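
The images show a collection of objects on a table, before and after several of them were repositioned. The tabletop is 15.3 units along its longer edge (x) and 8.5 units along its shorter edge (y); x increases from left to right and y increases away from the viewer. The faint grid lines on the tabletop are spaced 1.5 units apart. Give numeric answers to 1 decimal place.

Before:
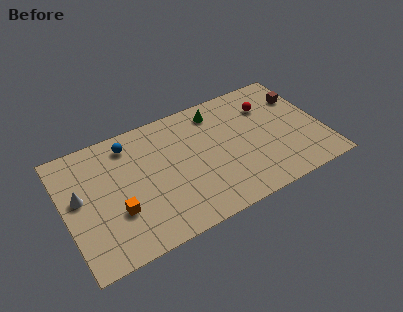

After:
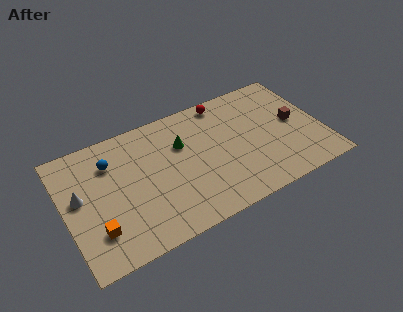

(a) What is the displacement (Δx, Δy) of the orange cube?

(-1.3, -0.7)

The orange cube started near (2.9, 2.9) and ended near (1.6, 2.2).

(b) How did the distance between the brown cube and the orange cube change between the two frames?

+0.5

They were about 11.9 units apart before and 12.4 after — 0.5 units further apart.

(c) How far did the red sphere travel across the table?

2.9

The red sphere was near (12.4, 6.2) before and (9.9, 7.6) after, so it travelled √(2.5² + 1.4²) ≈ 2.9 units.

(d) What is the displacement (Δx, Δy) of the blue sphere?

(-1.2, -0.8)

The blue sphere was at about (4.1, 7.1) and moved to about (2.9, 6.3).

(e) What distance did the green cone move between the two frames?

2.7

From (9.4, 7.1) to (7.1, 5.7), the green cone covered √(2.3² + 1.4²) ≈ 2.7 units.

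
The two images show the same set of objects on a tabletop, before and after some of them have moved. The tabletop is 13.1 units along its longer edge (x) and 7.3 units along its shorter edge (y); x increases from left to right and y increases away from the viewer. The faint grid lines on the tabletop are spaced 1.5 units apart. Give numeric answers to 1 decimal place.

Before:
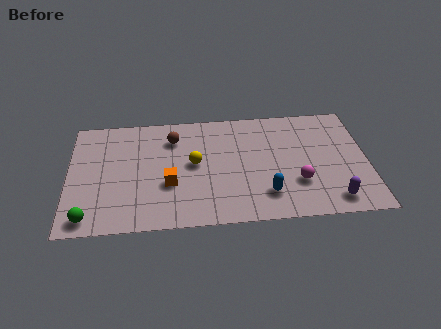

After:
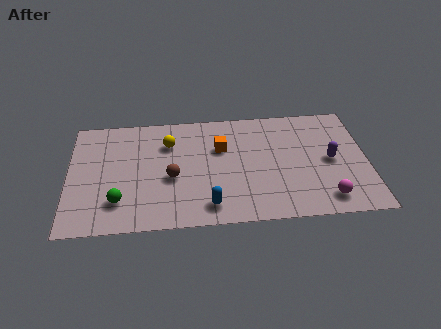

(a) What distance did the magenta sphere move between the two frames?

1.6

The magenta sphere was near (10.0, 2.3) before and (11.2, 1.2) after, so it travelled √(1.2² + 1.1²) ≈ 1.6 units.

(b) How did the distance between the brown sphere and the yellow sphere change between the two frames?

+0.3

They were about 1.9 units apart before and 2.2 after — 0.3 units further apart.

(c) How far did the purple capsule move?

2.5

From (11.5, 1.1) to (11.5, 3.6), the purple capsule covered √(0.0² + 2.5²) ≈ 2.5 units.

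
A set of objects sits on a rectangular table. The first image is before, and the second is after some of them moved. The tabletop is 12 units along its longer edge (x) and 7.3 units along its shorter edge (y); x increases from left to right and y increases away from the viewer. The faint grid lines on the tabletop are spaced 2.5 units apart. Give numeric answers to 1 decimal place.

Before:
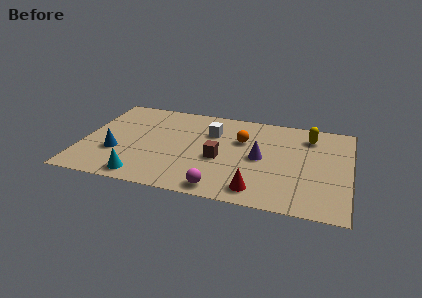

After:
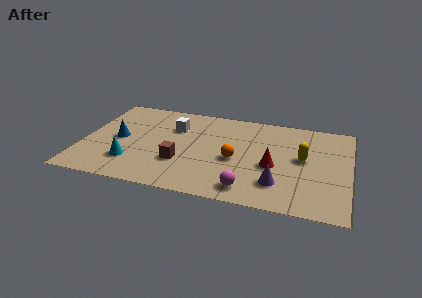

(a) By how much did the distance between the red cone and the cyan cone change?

+1.3

They were about 5.1 units apart before and 6.4 after — 1.3 units further apart.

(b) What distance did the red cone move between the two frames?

2.1

From (8.0, 1.1) to (8.6, 3.1), the red cone covered √(0.6² + 2.0²) ≈ 2.1 units.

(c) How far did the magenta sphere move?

1.2

From (6.4, 0.8) to (7.6, 1.1), the magenta sphere covered √(1.2² + 0.3²) ≈ 1.2 units.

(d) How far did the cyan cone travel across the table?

1.2

The cyan cone moved from about (2.9, 0.9) to (2.3, 1.9), a distance of √(0.6² + 1.0²) ≈ 1.2.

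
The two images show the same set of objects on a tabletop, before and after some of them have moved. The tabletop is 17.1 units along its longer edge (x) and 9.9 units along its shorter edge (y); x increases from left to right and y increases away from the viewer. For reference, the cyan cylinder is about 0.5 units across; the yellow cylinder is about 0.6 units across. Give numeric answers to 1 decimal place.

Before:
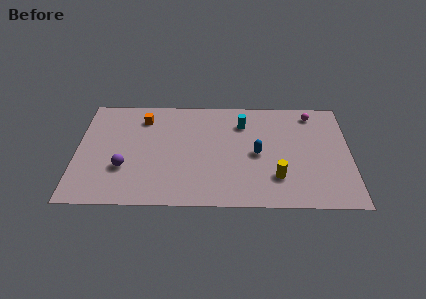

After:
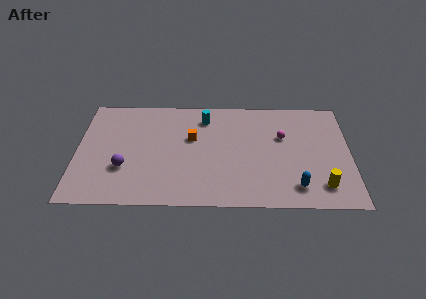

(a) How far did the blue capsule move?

3.8

The blue capsule moved from about (11.3, 4.7) to (13.7, 1.8), a distance of √(2.4² + 2.9²) ≈ 3.8.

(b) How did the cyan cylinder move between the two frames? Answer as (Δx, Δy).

(-2.4, 0.5)

The cyan cylinder started near (10.4, 7.5) and ended near (8.0, 8.0).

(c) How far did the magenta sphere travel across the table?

2.9

From (14.8, 8.5) to (12.9, 6.3), the magenta sphere covered √(1.9² + 2.2²) ≈ 2.9 units.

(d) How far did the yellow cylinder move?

2.9

The yellow cylinder moved from about (12.5, 2.6) to (15.3, 1.9), a distance of √(2.8² + 0.7²) ≈ 2.9.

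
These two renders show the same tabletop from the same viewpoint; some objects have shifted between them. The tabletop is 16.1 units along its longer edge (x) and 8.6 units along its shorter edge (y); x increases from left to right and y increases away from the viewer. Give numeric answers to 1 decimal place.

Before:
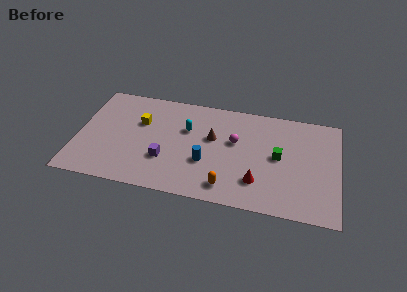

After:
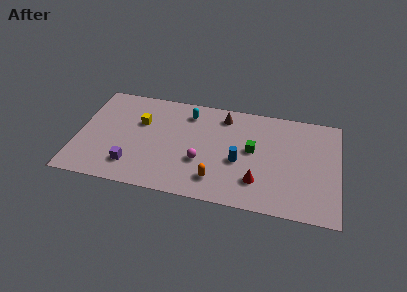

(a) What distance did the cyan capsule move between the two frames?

1.4

The cyan capsule moved from about (6.7, 5.6) to (6.7, 7.0), a distance of √(0.0² + 1.4²) ≈ 1.4.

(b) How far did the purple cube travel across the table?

2.2

The purple cube moved from about (5.5, 2.8) to (3.5, 1.9), a distance of √(2.0² + 0.9²) ≈ 2.2.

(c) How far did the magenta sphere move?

2.9

The magenta sphere was near (9.7, 5.2) before and (7.7, 3.1) after, so it travelled √(2.0² + 2.1²) ≈ 2.9 units.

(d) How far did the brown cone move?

2.1

From (8.3, 5.2) to (8.9, 7.2), the brown cone covered √(0.6² + 2.0²) ≈ 2.1 units.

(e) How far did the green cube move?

1.6

The green cube was near (12.4, 4.5) before and (10.8, 4.7) after, so it travelled √(1.6² + 0.2²) ≈ 1.6 units.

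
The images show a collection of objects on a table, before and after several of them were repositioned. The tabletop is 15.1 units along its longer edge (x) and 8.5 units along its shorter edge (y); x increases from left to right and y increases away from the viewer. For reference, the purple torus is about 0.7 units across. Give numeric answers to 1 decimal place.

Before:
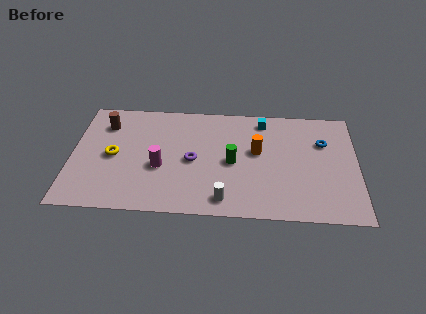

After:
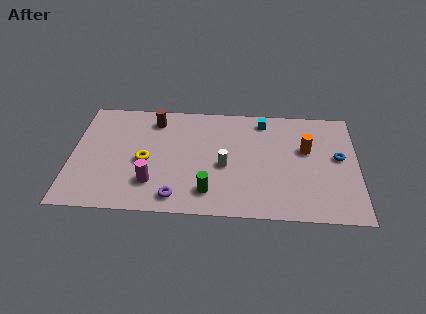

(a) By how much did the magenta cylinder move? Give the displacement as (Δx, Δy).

(-0.4, -1.2)

From the two frames, the magenta cylinder sits at roughly (4.7, 3.4) before and (4.3, 2.2) after.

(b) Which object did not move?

the cyan cube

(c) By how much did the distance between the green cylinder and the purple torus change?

-0.3

Before: roughly 2.1 units apart; after: 1.8. That's 0.3 units closer together.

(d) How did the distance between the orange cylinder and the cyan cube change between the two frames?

+0.7

They were about 2.4 units apart before and 3.1 after — 0.7 units further apart.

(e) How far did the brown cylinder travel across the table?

2.6

The brown cylinder was near (1.7, 6.5) before and (4.3, 7.0) after, so it travelled √(2.6² + 0.5²) ≈ 2.6 units.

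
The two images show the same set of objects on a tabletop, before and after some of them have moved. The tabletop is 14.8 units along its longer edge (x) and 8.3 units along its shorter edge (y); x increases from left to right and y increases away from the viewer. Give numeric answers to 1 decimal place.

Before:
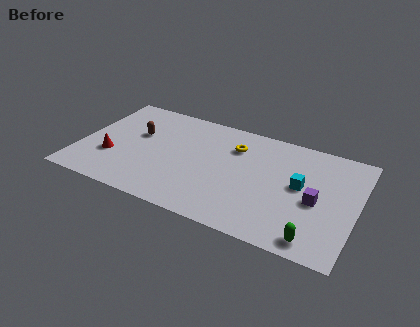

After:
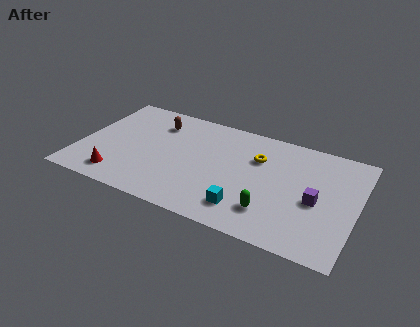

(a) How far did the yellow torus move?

1.4

From (8.1, 6.1) to (9.4, 5.7), the yellow torus covered √(1.3² + 0.4²) ≈ 1.4 units.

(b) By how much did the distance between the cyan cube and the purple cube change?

+2.8

Before: roughly 1.2 units apart; after: 4.0. That's 2.8 units further apart.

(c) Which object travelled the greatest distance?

the cyan cube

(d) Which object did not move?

the purple cube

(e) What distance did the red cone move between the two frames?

1.5

The red cone was near (1.8, 2.8) before and (2.4, 1.4) after, so it travelled √(0.6² + 1.4²) ≈ 1.5 units.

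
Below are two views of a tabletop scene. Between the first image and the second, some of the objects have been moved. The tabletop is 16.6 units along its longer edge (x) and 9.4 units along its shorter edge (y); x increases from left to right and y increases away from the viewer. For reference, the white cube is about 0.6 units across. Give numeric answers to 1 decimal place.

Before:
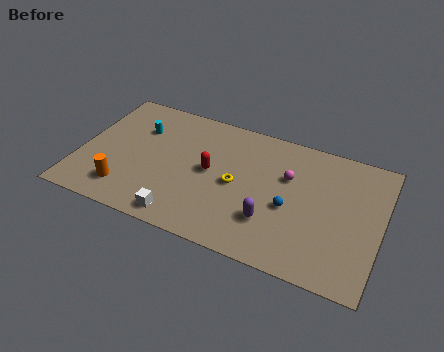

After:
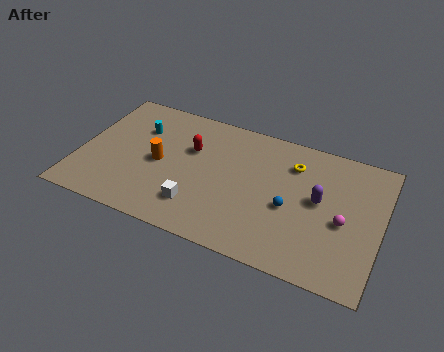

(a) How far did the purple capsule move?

3.4

From (10.8, 2.7) to (13.2, 5.1), the purple capsule covered √(2.4² + 2.4²) ≈ 3.4 units.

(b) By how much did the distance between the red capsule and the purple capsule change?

+3.1

The distance was about 4.2 in the first image and 7.3 in the second, so they moved 3.1 units further apart.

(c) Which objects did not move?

the blue sphere and the cyan cylinder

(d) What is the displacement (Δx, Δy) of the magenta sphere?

(3.2, -2.0)

The magenta sphere was at about (11.4, 6.1) and moved to about (14.6, 4.1).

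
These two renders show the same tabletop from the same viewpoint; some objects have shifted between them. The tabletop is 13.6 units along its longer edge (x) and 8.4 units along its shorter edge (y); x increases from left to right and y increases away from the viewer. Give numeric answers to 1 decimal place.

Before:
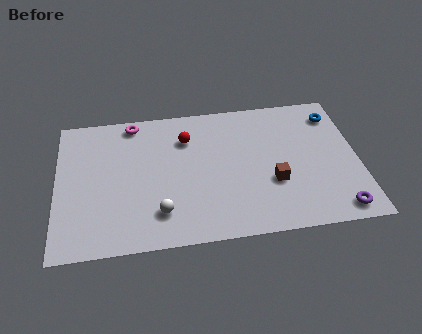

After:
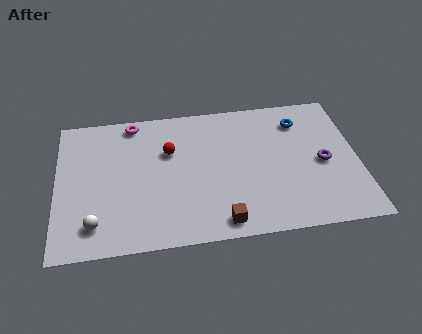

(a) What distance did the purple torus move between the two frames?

2.9

From (12.5, 1.0) to (12.0, 3.9), the purple torus covered √(0.5² + 2.9²) ≈ 2.9 units.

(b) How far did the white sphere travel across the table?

2.9

The white sphere was near (4.6, 1.9) before and (1.7, 1.6) after, so it travelled √(2.9² + 0.3²) ≈ 2.9 units.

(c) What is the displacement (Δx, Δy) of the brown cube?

(-2.4, -2.0)

The brown cube was at about (9.7, 3.0) and moved to about (7.3, 1.0).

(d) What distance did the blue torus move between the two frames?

1.6

The blue torus was near (12.7, 6.8) before and (11.1, 6.6) after, so it travelled √(1.6² + 0.2²) ≈ 1.6 units.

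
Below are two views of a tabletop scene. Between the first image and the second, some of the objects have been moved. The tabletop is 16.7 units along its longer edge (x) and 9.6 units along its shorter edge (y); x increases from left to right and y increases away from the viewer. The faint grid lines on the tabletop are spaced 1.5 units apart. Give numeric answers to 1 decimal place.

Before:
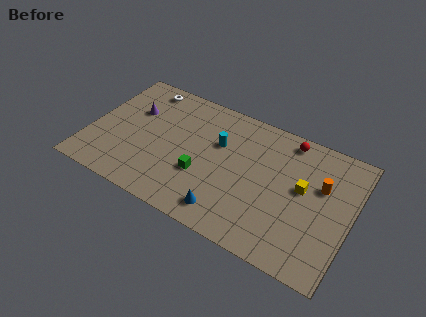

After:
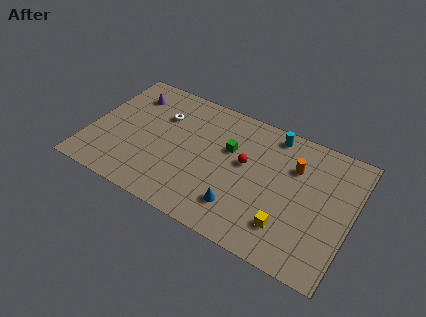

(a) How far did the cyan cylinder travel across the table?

3.9

The cyan cylinder moved from about (8.1, 6.2) to (11.3, 8.5), a distance of √(3.2² + 2.3²) ≈ 3.9.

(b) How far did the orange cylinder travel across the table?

1.9

The orange cylinder moved from about (14.7, 6.1) to (12.9, 6.7), a distance of √(1.8² + 0.6²) ≈ 1.9.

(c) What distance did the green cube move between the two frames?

3.0

From (7.4, 3.4) to (8.8, 6.1), the green cube covered √(1.4² + 2.7²) ≈ 3.0 units.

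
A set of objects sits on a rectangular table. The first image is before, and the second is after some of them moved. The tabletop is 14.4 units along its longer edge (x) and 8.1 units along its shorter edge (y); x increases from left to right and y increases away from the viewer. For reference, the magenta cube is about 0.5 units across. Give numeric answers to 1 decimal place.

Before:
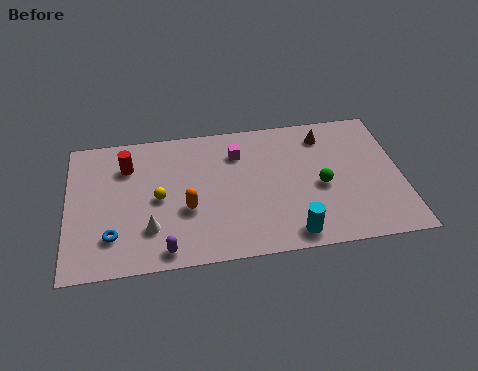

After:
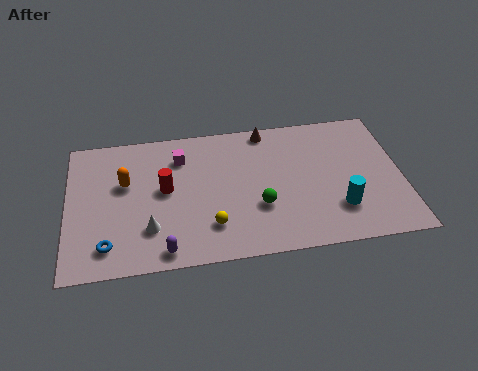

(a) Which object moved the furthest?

the orange capsule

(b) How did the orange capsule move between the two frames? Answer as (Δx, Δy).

(-2.6, 1.9)

The orange capsule was at about (5.1, 3.1) and moved to about (2.5, 5.0).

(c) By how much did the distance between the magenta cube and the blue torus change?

-1.2

The distance was about 6.9 in the first image and 5.7 in the second, so they moved 1.2 units closer together.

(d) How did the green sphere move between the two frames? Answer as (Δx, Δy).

(-2.7, -0.8)

From the two frames, the green sphere sits at roughly (10.9, 3.6) before and (8.2, 2.8) after.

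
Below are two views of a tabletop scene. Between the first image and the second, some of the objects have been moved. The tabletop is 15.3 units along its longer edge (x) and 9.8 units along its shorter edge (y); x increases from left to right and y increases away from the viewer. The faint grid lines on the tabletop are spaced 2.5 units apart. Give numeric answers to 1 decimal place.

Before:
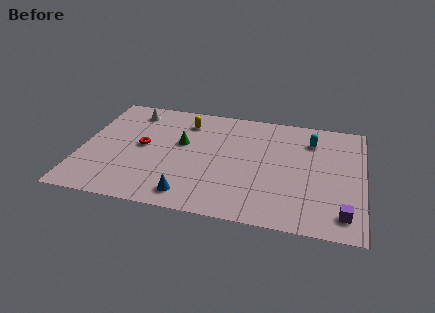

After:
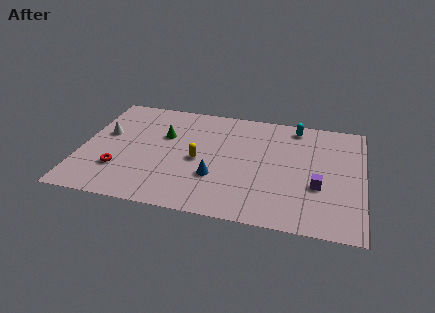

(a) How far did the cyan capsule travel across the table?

1.4

The cyan capsule moved from about (12.4, 7.5) to (11.5, 8.6), a distance of √(0.9² + 1.1²) ≈ 1.4.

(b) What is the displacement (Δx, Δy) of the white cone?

(-1.3, -2.4)

From the two frames, the white cone sits at roughly (2.5, 8.2) before and (1.2, 5.8) after.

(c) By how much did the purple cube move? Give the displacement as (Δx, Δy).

(-1.4, 2.0)

From the two frames, the purple cube sits at roughly (14.3, 1.6) before and (12.9, 3.6) after.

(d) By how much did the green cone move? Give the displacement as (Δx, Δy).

(-1.0, 0.5)

The green cone was at about (5.4, 5.8) and moved to about (4.4, 6.3).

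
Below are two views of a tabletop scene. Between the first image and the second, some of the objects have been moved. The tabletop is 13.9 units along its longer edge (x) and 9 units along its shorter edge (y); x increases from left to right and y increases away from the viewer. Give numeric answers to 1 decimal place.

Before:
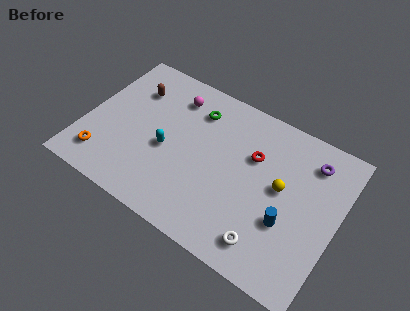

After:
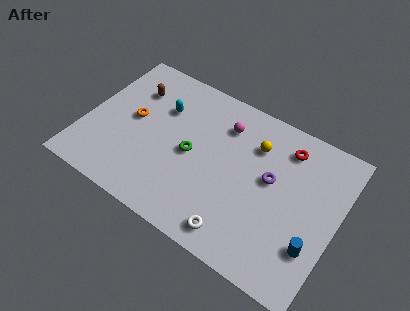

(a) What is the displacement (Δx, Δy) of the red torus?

(1.6, 1.4)

The red torus was at about (9.1, 5.9) and moved to about (10.7, 7.3).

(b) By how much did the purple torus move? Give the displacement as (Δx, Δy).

(-1.9, -2.1)

The purple torus was at about (12.1, 7.2) and moved to about (10.2, 5.1).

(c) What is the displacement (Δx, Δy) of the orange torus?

(1.1, 3.1)

The orange torus was at about (1.4, 1.7) and moved to about (2.5, 4.8).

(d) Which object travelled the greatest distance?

the orange torus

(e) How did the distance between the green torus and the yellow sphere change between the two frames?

-1.6

Before: roughly 5.5 units apart; after: 3.9. That's 1.6 units closer together.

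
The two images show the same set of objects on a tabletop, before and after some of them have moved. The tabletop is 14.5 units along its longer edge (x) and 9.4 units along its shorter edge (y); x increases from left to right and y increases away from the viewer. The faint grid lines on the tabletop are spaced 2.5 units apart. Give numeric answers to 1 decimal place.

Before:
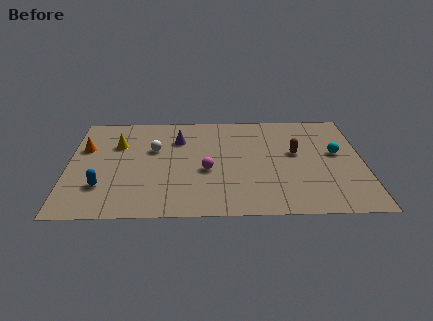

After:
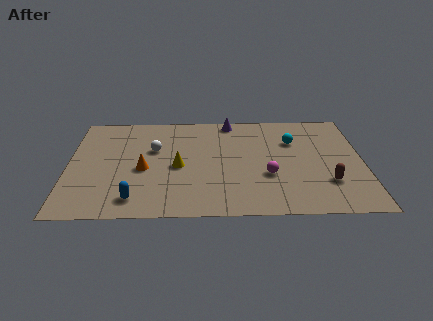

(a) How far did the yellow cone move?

3.7

The yellow cone moved from about (2.4, 6.4) to (5.4, 4.3), a distance of √(3.0² + 2.1²) ≈ 3.7.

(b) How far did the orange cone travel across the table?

3.5

The orange cone moved from about (0.8, 6.1) to (3.7, 4.1), a distance of √(2.9² + 2.0²) ≈ 3.5.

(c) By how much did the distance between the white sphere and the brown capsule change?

+2.1

Before: roughly 7.0 units apart; after: 9.1. That's 2.1 units further apart.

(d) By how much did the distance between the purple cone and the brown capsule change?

+1.5

Before: roughly 6.0 units apart; after: 7.5. That's 1.5 units further apart.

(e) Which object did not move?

the white sphere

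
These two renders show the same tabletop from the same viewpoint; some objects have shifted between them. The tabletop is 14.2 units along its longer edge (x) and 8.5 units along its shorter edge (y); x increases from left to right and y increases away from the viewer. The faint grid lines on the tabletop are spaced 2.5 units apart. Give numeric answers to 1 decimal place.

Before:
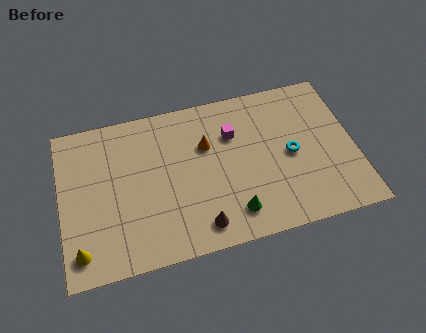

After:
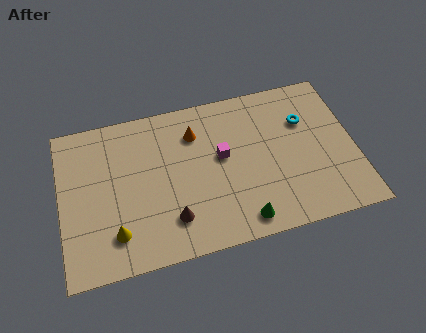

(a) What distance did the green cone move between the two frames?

0.6

The green cone was near (8.1, 1.6) before and (8.5, 1.1) after, so it travelled √(0.4² + 0.5²) ≈ 0.6 units.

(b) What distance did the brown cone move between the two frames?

1.5

The brown cone was near (6.5, 1.3) before and (5.2, 2.0) after, so it travelled √(1.3² + 0.7²) ≈ 1.5 units.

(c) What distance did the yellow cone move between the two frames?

1.8

From (0.8, 1.4) to (2.5, 1.9), the yellow cone covered √(1.7² + 0.5²) ≈ 1.8 units.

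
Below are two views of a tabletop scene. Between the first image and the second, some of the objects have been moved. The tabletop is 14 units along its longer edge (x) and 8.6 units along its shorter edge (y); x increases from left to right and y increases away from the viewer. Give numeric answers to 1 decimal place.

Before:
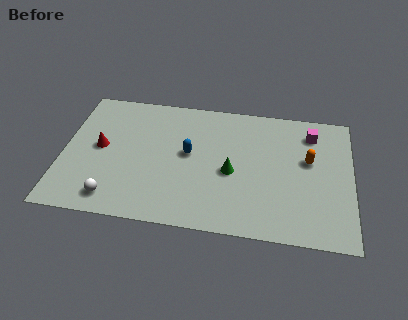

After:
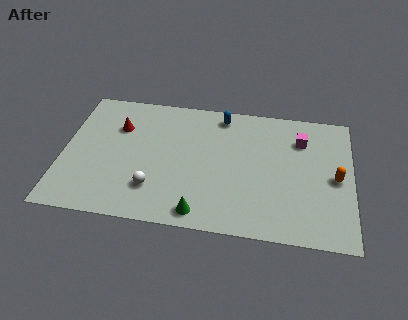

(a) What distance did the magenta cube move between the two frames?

0.7

From (12.0, 6.9) to (11.5, 6.4), the magenta cube covered √(0.5² + 0.5²) ≈ 0.7 units.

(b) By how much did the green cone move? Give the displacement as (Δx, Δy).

(-1.4, -2.8)

The green cone started near (8.2, 3.8) and ended near (6.8, 1.0).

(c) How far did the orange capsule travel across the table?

1.6

From (11.9, 5.1) to (13.2, 4.1), the orange capsule covered √(1.3² + 1.0²) ≈ 1.6 units.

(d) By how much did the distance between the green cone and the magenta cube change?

+2.3

They were about 4.9 units apart before and 7.2 after — 2.3 units further apart.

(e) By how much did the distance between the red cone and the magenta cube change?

-1.6

Before: roughly 10.5 units apart; after: 8.9. That's 1.6 units closer together.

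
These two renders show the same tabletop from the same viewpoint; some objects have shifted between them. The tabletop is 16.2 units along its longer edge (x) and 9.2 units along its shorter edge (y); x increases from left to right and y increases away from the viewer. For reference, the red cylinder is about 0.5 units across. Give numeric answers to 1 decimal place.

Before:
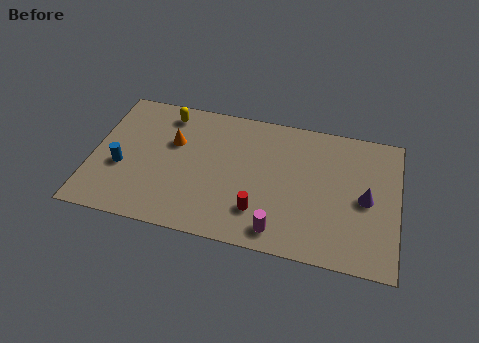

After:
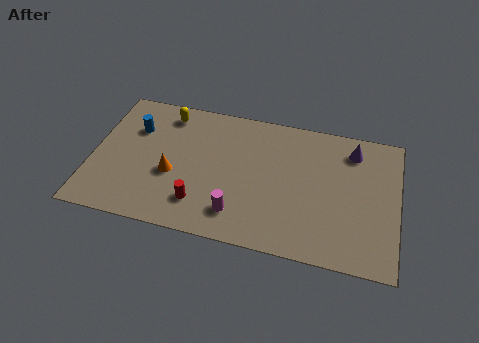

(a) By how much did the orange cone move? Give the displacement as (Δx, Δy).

(0.1, -2.2)

The orange cone was at about (4.2, 5.9) and moved to about (4.3, 3.7).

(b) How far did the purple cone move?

3.2

From (14.5, 4.4) to (13.7, 7.5), the purple cone covered √(0.8² + 3.1²) ≈ 3.2 units.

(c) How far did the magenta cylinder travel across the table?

2.3

The magenta cylinder was near (10.1, 1.3) before and (7.9, 1.9) after, so it travelled √(2.2² + 0.6²) ≈ 2.3 units.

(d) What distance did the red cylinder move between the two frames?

3.1

The red cylinder was near (9.0, 2.3) before and (5.9, 2.1) after, so it travelled √(3.1² + 0.2²) ≈ 3.1 units.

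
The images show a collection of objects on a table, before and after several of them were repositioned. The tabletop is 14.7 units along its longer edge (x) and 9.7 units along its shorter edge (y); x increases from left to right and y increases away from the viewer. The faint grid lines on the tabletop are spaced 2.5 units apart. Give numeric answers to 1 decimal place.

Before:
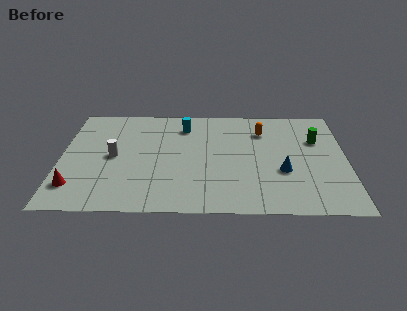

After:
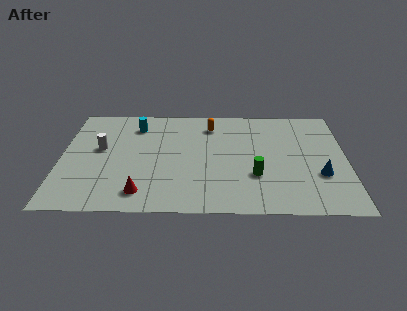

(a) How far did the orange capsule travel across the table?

2.7

The orange capsule was near (10.4, 7.3) before and (7.7, 7.8) after, so it travelled √(2.7² + 0.5²) ≈ 2.7 units.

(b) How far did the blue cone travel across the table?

1.9

The blue cone was near (11.4, 3.6) before and (13.3, 3.3) after, so it travelled √(1.9² + 0.3²) ≈ 1.9 units.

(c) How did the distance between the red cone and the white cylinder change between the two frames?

+1.2

They were about 3.3 units apart before and 4.5 after — 1.2 units further apart.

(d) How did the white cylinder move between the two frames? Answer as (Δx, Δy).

(-0.7, 0.7)

The white cylinder was at about (2.7, 4.8) and moved to about (2.0, 5.5).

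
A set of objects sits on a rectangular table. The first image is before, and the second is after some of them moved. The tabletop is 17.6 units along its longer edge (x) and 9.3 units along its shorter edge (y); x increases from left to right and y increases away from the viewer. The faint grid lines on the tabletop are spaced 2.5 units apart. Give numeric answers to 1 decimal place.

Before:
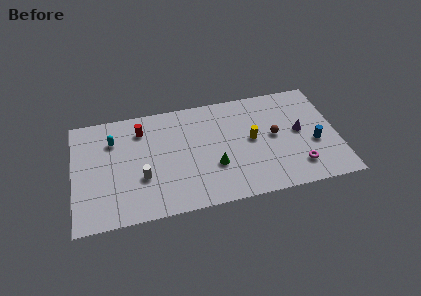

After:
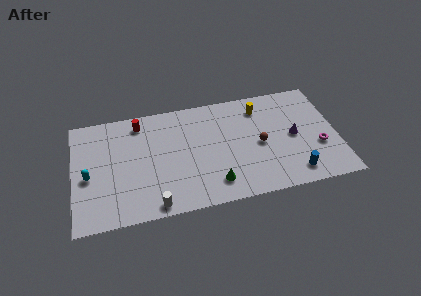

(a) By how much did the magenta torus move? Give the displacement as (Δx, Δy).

(1.5, 1.4)

From the two frames, the magenta torus sits at roughly (14.8, 2.0) before and (16.3, 3.4) after.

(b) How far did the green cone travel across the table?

1.4

The green cone moved from about (9.3, 3.2) to (9.2, 1.8), a distance of √(0.1² + 1.4²) ≈ 1.4.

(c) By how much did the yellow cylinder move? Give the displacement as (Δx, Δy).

(0.7, 2.6)

From the two frames, the yellow cylinder sits at roughly (11.9, 4.9) before and (12.6, 7.5) after.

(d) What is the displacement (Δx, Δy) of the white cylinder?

(0.7, -2.4)

From the two frames, the white cylinder sits at roughly (4.5, 3.3) before and (5.2, 0.9) after.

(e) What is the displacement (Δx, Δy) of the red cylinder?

(-0.1, 0.6)

The red cylinder was at about (4.6, 7.3) and moved to about (4.5, 7.9).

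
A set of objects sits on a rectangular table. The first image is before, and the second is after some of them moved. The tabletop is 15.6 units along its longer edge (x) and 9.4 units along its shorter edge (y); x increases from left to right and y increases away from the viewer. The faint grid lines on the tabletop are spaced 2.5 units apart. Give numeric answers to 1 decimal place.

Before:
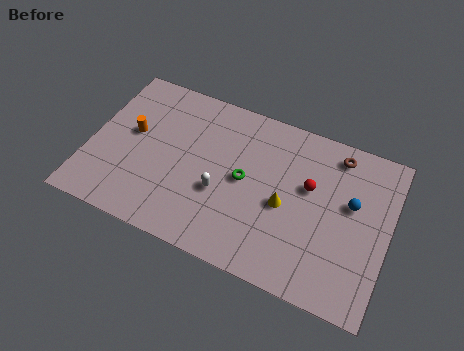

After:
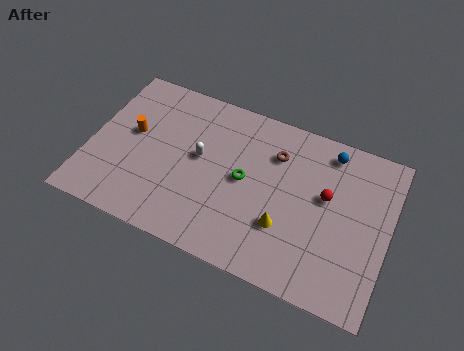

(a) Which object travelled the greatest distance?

the brown torus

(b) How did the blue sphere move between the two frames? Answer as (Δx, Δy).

(-1.4, 2.5)

From the two frames, the blue sphere sits at roughly (13.6, 5.6) before and (12.2, 8.1) after.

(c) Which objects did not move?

the green torus and the orange cylinder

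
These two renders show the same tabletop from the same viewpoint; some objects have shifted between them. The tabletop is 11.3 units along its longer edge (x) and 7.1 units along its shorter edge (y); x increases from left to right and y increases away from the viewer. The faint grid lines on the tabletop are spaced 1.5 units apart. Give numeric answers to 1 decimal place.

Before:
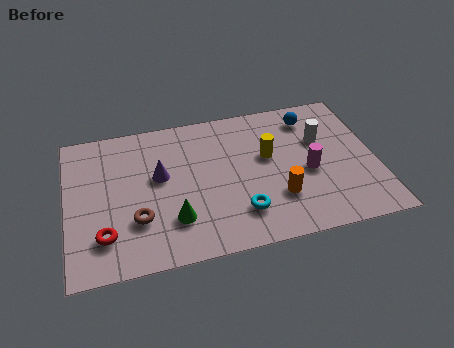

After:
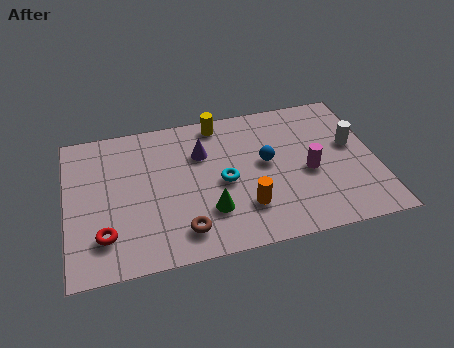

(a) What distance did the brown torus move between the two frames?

1.8

The brown torus moved from about (2.5, 2.2) to (4.1, 1.3), a distance of √(1.6² + 0.9²) ≈ 1.8.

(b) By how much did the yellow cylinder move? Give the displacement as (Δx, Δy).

(-1.7, 2.1)

The yellow cylinder was at about (7.4, 4.2) and moved to about (5.7, 6.3).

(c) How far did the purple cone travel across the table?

1.8

The purple cone was near (3.4, 4.1) before and (5.0, 4.9) after, so it travelled √(1.6² + 0.8²) ≈ 1.8 units.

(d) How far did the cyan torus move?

1.7

From (6.2, 1.7) to (5.7, 3.3), the cyan torus covered √(0.5² + 1.6²) ≈ 1.7 units.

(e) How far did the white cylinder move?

1.2

The white cylinder moved from about (9.4, 4.6) to (10.5, 4.1), a distance of √(1.1² + 0.5²) ≈ 1.2.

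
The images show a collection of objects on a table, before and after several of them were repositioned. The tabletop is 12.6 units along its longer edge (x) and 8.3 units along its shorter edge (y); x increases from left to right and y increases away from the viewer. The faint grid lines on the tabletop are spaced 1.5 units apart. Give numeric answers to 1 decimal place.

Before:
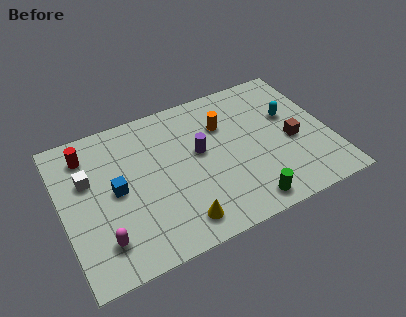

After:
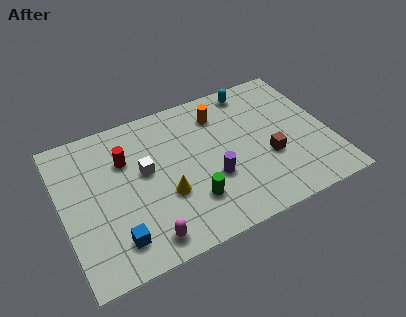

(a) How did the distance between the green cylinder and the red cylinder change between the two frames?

-4.5

They were about 8.9 units apart before and 4.4 after — 4.5 units closer together.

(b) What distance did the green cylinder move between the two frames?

2.7

The green cylinder moved from about (8.2, 1.0) to (5.8, 2.2), a distance of √(2.4² + 1.2²) ≈ 2.7.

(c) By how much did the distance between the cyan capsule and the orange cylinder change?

-1.3

They were about 3.2 units apart before and 1.9 after — 1.3 units closer together.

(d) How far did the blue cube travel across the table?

2.6

The blue cube moved from about (2.5, 4.2) to (2.2, 1.6), a distance of √(0.3² + 2.6²) ≈ 2.6.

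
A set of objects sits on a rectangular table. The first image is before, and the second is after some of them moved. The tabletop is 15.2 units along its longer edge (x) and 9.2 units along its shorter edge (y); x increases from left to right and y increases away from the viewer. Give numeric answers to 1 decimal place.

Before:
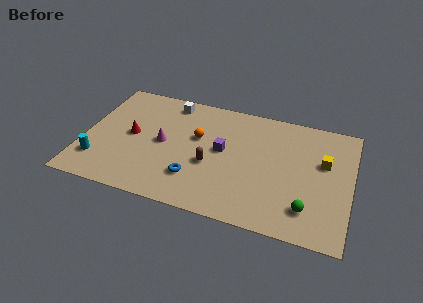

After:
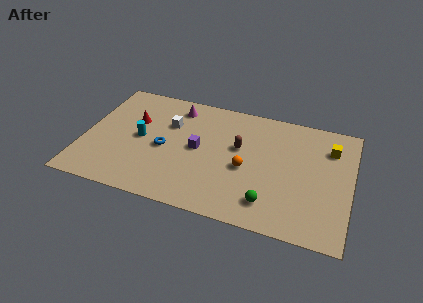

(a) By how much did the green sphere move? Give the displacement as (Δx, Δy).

(-2.1, -0.2)

The green sphere was at about (12.9, 2.0) and moved to about (10.8, 1.8).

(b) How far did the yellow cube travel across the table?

1.2

The yellow cube was near (13.6, 5.7) before and (13.9, 6.9) after, so it travelled √(0.3² + 1.2²) ≈ 1.2 units.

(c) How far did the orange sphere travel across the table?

3.3

The orange sphere was near (6.4, 5.6) before and (9.3, 4.0) after, so it travelled √(2.9² + 1.6²) ≈ 3.3 units.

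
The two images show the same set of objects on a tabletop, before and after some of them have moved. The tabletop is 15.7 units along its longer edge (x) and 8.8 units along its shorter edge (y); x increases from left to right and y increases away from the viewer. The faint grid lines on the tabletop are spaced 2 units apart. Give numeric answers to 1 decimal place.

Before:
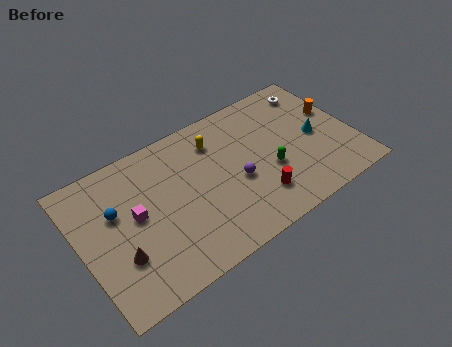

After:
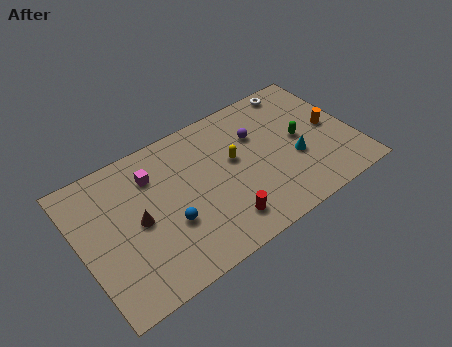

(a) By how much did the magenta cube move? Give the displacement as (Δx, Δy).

(1.3, 1.9)

The magenta cube was at about (3.1, 4.7) and moved to about (4.4, 6.6).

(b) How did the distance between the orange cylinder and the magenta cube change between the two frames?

-1.5

The distance was about 11.8 in the first image and 10.3 in the second, so they moved 1.5 units closer together.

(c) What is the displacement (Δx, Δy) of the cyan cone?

(-1.4, -0.8)

From the two frames, the cyan cone sits at roughly (13.6, 4.2) before and (12.2, 3.4) after.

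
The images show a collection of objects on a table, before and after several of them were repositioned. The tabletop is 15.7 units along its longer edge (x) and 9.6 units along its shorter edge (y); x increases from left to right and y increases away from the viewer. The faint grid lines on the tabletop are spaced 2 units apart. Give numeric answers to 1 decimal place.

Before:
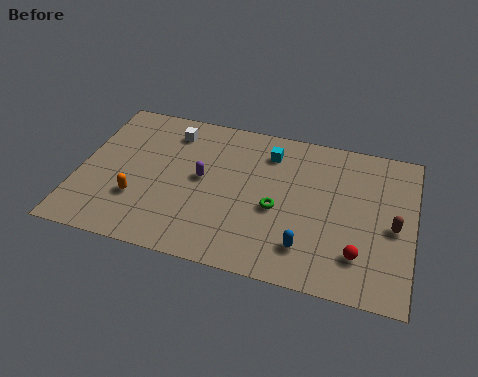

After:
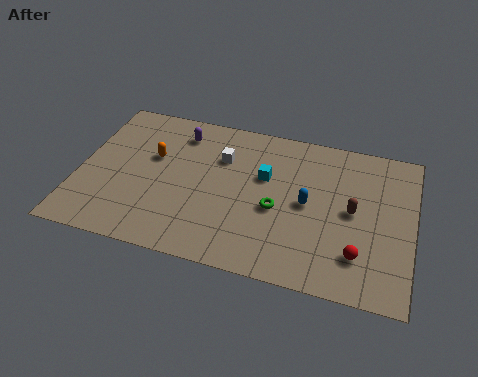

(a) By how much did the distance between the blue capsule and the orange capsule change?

-0.6

The distance was about 8.1 in the first image and 7.5 in the second, so they moved 0.6 units closer together.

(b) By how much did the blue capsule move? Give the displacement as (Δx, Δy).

(-0.1, 2.7)

The blue capsule started near (10.9, 2.1) and ended near (10.8, 4.8).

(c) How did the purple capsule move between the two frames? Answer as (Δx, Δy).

(-1.3, 2.7)

The purple capsule started near (5.8, 5.1) and ended near (4.5, 7.8).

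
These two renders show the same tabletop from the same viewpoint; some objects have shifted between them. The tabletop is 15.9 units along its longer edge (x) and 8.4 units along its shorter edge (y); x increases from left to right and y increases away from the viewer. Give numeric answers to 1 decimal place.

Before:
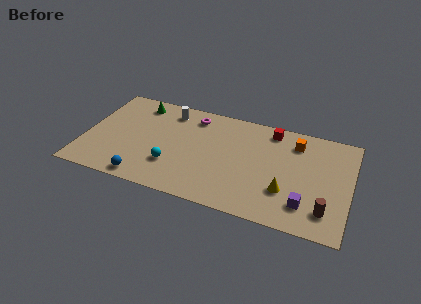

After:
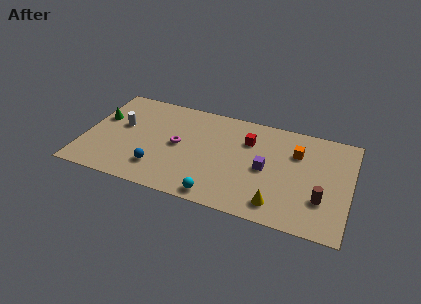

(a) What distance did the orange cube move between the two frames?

0.8

The orange cube was near (12.5, 6.7) before and (12.6, 5.9) after, so it travelled √(0.1² + 0.8²) ≈ 0.8 units.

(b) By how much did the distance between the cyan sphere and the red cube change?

-2.1

The distance was about 7.4 in the first image and 5.3 in the second, so they moved 2.1 units closer together.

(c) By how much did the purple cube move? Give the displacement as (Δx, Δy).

(-2.5, 2.1)

The purple cube started near (13.4, 1.9) and ended near (10.9, 4.0).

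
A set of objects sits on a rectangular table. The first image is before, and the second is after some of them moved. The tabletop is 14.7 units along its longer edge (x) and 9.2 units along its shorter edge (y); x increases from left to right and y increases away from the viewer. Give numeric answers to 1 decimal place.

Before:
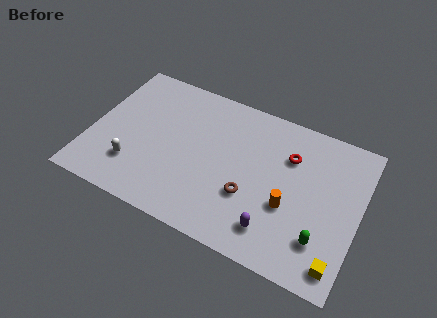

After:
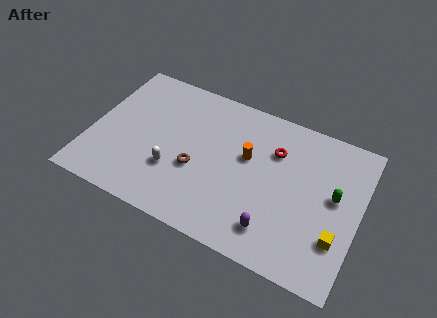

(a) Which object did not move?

the purple capsule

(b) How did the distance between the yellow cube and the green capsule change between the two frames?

+1.0

Before: roughly 1.4 units apart; after: 2.4. That's 1.0 units further apart.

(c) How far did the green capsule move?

2.8

The green capsule was near (12.9, 2.3) before and (13.3, 5.1) after, so it travelled √(0.4² + 2.8²) ≈ 2.8 units.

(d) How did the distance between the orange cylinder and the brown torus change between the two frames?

+1.1

The distance was about 2.1 in the first image and 3.2 in the second, so they moved 1.1 units further apart.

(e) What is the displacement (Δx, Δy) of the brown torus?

(-3.0, 0.4)

The brown torus started near (8.9, 3.2) and ended near (5.9, 3.6).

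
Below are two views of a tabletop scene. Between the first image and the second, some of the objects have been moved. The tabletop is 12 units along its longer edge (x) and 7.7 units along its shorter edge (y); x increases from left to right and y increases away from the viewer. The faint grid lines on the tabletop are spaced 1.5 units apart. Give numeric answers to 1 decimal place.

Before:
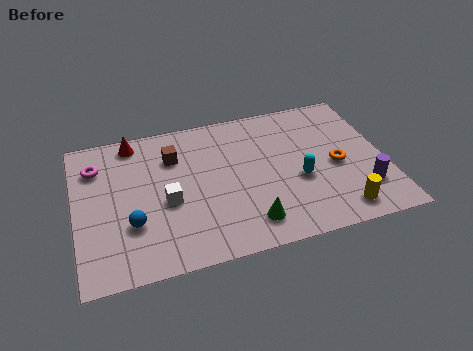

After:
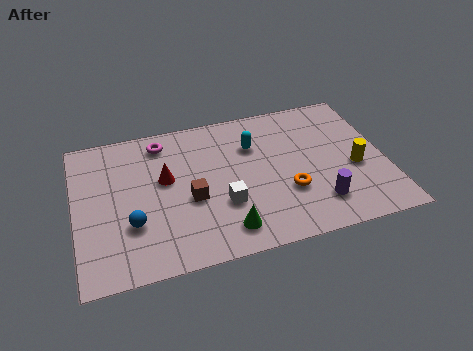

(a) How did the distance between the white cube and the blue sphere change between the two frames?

+1.9

Before: roughly 1.6 units apart; after: 3.5. That's 1.9 units further apart.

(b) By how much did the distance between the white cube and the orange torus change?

-4.1

They were about 6.6 units apart before and 2.5 after — 4.1 units closer together.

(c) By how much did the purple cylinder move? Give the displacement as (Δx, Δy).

(-1.8, -0.3)

The purple cylinder was at about (11.0, 2.0) and moved to about (9.2, 1.7).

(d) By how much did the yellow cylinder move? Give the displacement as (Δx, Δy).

(0.8, 2.1)

The yellow cylinder was at about (10.0, 1.1) and moved to about (10.8, 3.2).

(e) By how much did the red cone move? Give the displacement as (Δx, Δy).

(1.1, -2.3)

The red cone started near (2.4, 6.8) and ended near (3.5, 4.5).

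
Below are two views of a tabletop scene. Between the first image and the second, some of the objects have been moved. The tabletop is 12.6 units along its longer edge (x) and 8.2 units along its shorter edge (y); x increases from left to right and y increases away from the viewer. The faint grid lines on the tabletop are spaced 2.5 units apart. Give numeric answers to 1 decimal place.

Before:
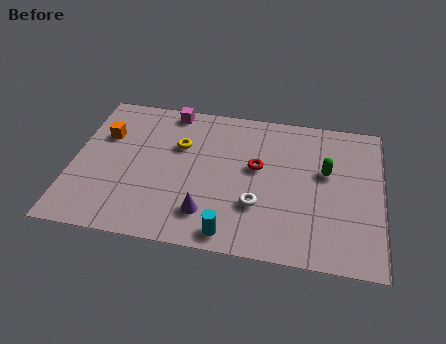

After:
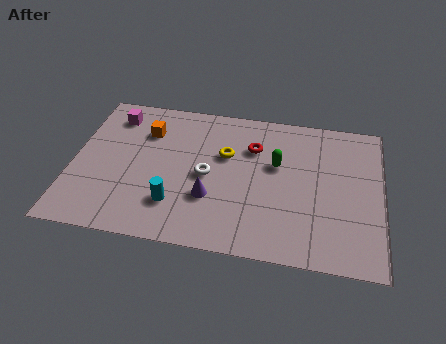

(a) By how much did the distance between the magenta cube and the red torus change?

+1.3

The distance was about 4.6 in the first image and 5.9 in the second, so they moved 1.3 units further apart.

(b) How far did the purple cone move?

0.9

The purple cone was near (5.6, 1.8) before and (5.7, 2.7) after, so it travelled √(0.1² + 0.9²) ≈ 0.9 units.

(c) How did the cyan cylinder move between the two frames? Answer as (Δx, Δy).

(-2.3, 1.2)

The cyan cylinder started near (6.6, 0.9) and ended near (4.3, 2.1).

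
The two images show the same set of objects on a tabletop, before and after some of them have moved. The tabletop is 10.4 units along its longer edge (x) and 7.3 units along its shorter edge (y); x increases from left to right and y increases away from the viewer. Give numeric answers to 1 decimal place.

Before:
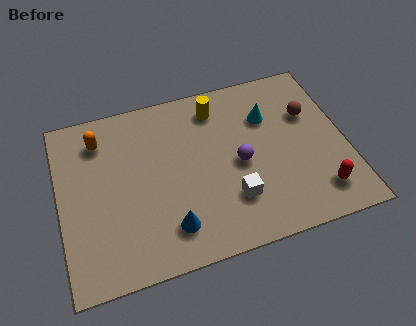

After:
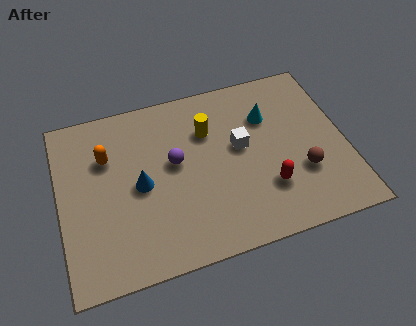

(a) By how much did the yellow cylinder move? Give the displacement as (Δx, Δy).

(-0.4, -0.9)

The yellow cylinder was at about (5.9, 6.0) and moved to about (5.5, 5.1).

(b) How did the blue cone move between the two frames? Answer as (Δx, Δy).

(-0.9, 2.0)

From the two frames, the blue cone sits at roughly (3.8, 1.5) before and (2.9, 3.5) after.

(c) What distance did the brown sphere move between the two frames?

2.5

From (9.2, 4.8) to (8.7, 2.4), the brown sphere covered √(0.5² + 2.4²) ≈ 2.5 units.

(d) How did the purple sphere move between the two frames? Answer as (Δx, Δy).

(-2.3, 0.7)

From the two frames, the purple sphere sits at roughly (6.5, 3.4) before and (4.2, 4.1) after.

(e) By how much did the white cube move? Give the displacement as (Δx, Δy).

(0.5, 2.1)

The white cube was at about (6.1, 2.0) and moved to about (6.6, 4.1).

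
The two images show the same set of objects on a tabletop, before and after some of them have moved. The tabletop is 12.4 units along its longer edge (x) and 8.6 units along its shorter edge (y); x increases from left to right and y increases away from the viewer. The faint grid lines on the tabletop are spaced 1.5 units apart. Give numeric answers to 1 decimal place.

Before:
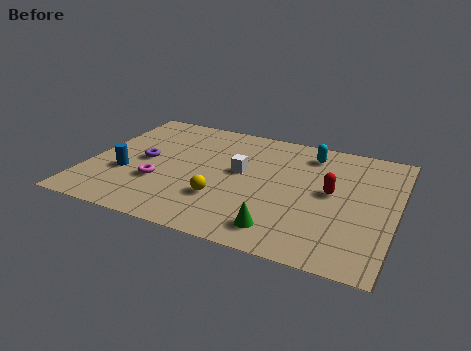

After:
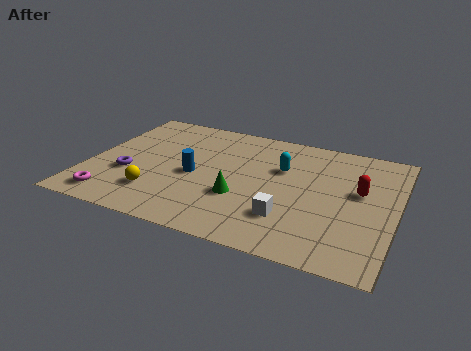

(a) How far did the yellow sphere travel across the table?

2.6

The yellow sphere moved from about (5.6, 2.6) to (3.0, 2.1), a distance of √(2.6² + 0.5²) ≈ 2.6.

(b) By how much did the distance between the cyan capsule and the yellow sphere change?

+0.4

They were about 5.5 units apart before and 5.9 after — 0.4 units further apart.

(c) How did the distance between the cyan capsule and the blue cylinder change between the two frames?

-4.3

The distance was about 8.1 in the first image and 3.8 in the second, so they moved 4.3 units closer together.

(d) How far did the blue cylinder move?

2.8

The blue cylinder was near (1.6, 3.1) before and (4.3, 3.9) after, so it travelled √(2.7² + 0.8²) ≈ 2.8 units.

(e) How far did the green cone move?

2.4

The green cone was near (8.1, 1.4) before and (6.3, 3.0) after, so it travelled √(1.8² + 1.6²) ≈ 2.4 units.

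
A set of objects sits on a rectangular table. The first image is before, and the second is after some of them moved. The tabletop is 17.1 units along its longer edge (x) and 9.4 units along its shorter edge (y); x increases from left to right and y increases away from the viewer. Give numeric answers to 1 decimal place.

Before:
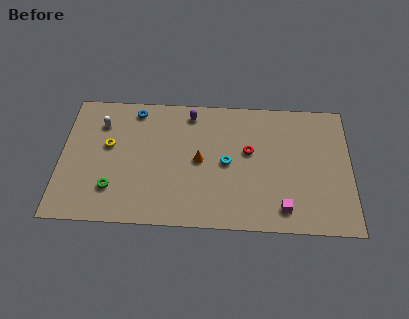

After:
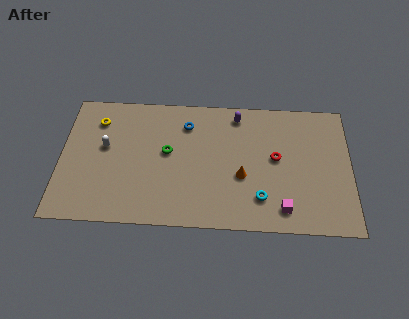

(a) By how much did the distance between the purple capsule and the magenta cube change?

-1.5

Before: roughly 8.6 units apart; after: 7.1. That's 1.5 units closer together.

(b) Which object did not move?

the magenta cube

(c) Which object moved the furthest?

the green torus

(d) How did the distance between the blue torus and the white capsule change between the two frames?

+2.9

The distance was about 2.3 in the first image and 5.2 in the second, so they moved 2.9 units further apart.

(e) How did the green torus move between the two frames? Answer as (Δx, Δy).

(3.2, 2.8)

From the two frames, the green torus sits at roughly (3.1, 2.4) before and (6.3, 5.2) after.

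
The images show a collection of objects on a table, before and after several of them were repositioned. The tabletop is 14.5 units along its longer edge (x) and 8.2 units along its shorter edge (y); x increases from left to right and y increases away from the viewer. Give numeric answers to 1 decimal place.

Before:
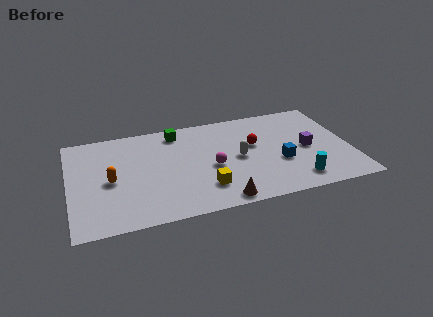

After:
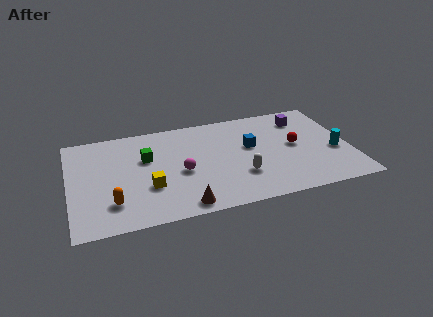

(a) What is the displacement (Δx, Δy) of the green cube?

(-1.7, -1.8)

The green cube started near (5.7, 7.0) and ended near (4.0, 5.2).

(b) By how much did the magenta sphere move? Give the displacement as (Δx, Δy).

(-1.6, 0.0)

The magenta sphere was at about (7.3, 3.6) and moved to about (5.7, 3.6).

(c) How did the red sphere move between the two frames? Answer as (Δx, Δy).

(2.1, -0.6)

The red sphere started near (9.6, 4.9) and ended near (11.7, 4.3).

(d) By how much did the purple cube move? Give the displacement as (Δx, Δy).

(0.0, 2.6)

The purple cube was at about (12.3, 3.9) and moved to about (12.3, 6.5).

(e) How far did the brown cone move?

1.9

The brown cone moved from about (7.5, 0.8) to (5.6, 0.9), a distance of √(1.9² + 0.1²) ≈ 1.9.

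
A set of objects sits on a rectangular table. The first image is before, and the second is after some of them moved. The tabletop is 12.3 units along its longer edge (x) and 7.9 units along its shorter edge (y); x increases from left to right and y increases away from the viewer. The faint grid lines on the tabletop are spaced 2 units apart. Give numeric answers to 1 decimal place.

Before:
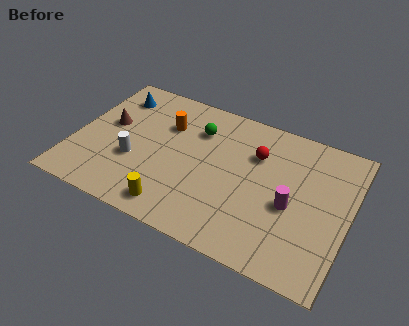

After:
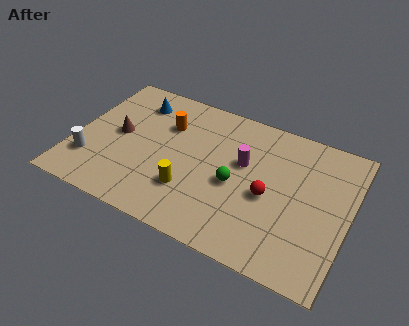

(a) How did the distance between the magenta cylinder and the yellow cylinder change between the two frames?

-2.1

The distance was about 5.4 in the first image and 3.3 in the second, so they moved 2.1 units closer together.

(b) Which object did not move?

the orange cylinder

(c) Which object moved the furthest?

the green sphere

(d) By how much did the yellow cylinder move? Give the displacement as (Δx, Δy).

(0.5, 1.2)

The yellow cylinder started near (4.9, 1.1) and ended near (5.4, 2.3).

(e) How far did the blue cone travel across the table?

1.0

The blue cone moved from about (1.4, 6.3) to (2.4, 6.3), a distance of √(1.0² + 0.0²) ≈ 1.0.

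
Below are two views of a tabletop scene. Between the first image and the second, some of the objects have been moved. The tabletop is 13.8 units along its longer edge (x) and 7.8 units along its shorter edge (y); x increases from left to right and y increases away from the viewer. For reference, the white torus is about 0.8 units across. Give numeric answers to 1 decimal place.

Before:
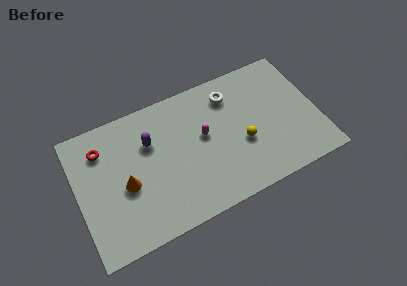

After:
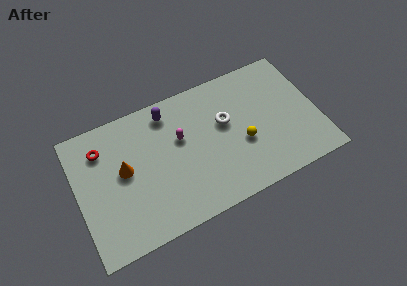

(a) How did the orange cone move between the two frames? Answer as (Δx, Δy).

(0.0, 0.9)

The orange cone was at about (2.7, 3.4) and moved to about (2.7, 4.3).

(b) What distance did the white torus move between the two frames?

1.6

From (9.1, 6.2) to (8.6, 4.7), the white torus covered √(0.5² + 1.5²) ≈ 1.6 units.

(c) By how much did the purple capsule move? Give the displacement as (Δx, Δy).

(1.2, 1.3)

The purple capsule was at about (4.3, 5.3) and moved to about (5.5, 6.6).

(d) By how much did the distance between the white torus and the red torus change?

-0.4

They were about 7.5 units apart before and 7.1 after — 0.4 units closer together.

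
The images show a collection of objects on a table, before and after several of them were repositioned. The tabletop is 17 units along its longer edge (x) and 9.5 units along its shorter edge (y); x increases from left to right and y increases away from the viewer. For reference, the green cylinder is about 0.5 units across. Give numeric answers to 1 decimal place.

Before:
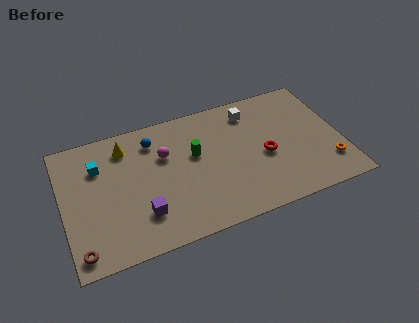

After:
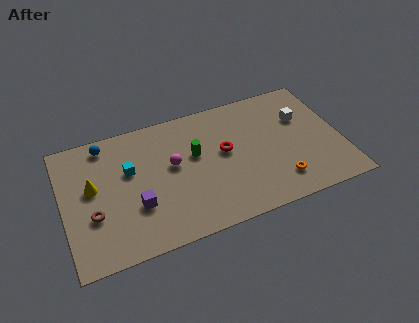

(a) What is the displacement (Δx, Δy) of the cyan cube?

(1.8, -0.9)

The cyan cube was at about (2.3, 6.8) and moved to about (4.1, 5.9).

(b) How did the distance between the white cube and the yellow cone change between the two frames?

+5.2

Before: roughly 7.8 units apart; after: 13.0. That's 5.2 units further apart.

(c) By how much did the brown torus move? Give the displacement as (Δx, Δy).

(0.9, 2.2)

From the two frames, the brown torus sits at roughly (0.8, 1.2) before and (1.7, 3.4) after.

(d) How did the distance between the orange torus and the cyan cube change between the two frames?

-4.8

The distance was about 14.4 in the first image and 9.6 in the second, so they moved 4.8 units closer together.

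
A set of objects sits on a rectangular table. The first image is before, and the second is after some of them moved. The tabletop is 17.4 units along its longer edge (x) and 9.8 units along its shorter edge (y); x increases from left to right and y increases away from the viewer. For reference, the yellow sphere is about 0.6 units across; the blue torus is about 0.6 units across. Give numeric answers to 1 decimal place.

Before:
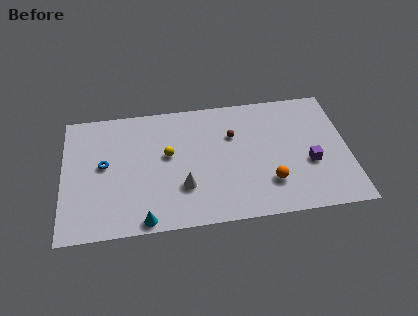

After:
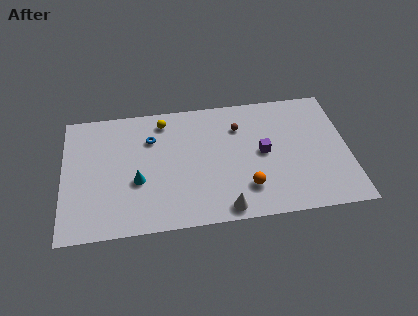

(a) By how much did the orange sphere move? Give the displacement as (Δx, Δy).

(-1.4, -0.2)

The orange sphere started near (12.5, 2.6) and ended near (11.1, 2.4).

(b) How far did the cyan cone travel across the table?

3.0

The cyan cone was near (4.9, 0.8) before and (4.5, 3.8) after, so it travelled √(0.4² + 3.0²) ≈ 3.0 units.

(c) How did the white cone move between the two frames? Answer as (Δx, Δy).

(2.4, -2.0)

The white cone was at about (7.3, 3.0) and moved to about (9.7, 1.0).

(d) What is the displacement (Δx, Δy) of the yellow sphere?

(-0.2, 2.7)

The yellow sphere was at about (6.4, 5.6) and moved to about (6.2, 8.3).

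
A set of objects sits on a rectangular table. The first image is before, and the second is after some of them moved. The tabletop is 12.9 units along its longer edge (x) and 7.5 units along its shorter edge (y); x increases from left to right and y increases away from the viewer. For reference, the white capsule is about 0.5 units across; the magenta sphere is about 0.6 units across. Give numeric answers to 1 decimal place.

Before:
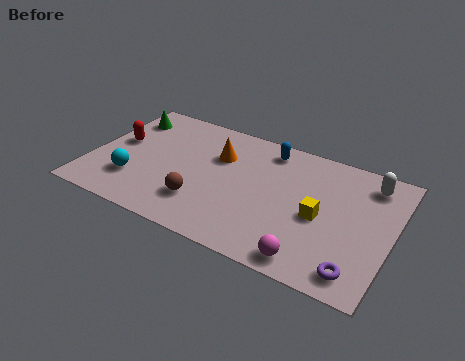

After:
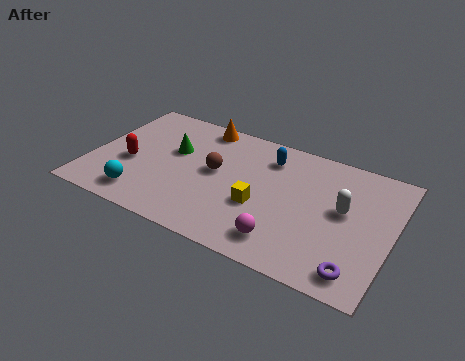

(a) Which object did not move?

the purple torus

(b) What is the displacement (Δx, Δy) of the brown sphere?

(0.3, 2.1)

From the two frames, the brown sphere sits at roughly (5.0, 2.0) before and (5.3, 4.1) after.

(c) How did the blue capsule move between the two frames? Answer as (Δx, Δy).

(0.1, -0.5)

The blue capsule started near (7.3, 6.4) and ended near (7.4, 5.9).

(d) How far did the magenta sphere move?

1.3

The magenta sphere moved from about (9.8, 0.9) to (8.6, 1.4), a distance of √(1.2² + 0.5²) ≈ 1.3.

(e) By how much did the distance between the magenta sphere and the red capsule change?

-2.3

They were about 9.4 units apart before and 7.1 after — 2.3 units closer together.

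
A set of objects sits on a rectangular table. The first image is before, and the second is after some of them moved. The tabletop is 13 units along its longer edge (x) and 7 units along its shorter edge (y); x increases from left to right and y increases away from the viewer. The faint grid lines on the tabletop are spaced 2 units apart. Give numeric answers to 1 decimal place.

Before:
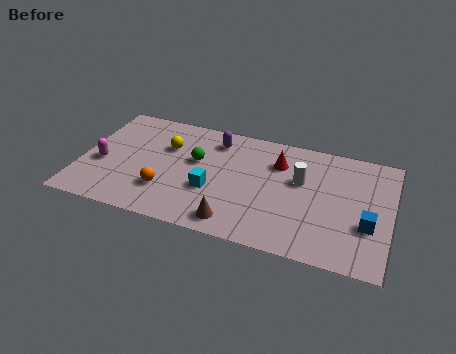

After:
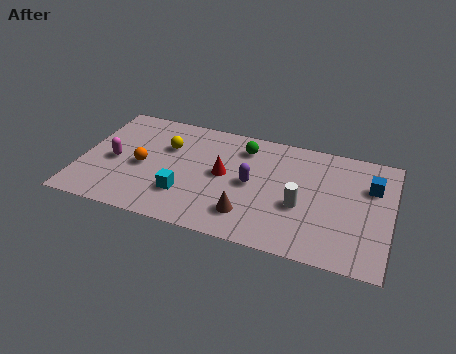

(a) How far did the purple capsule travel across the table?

2.8

The purple capsule was near (5.5, 5.7) before and (7.2, 3.5) after, so it travelled √(1.7² + 2.2²) ≈ 2.8 units.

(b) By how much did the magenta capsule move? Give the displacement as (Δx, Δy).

(0.5, 0.3)

From the two frames, the magenta capsule sits at roughly (0.9, 2.9) before and (1.4, 3.2) after.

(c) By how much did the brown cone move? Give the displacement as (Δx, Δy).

(0.5, 0.6)

The brown cone started near (6.7, 1.0) and ended near (7.2, 1.6).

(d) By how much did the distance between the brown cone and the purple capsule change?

-3.0

The distance was about 4.9 in the first image and 1.9 in the second, so they moved 3.0 units closer together.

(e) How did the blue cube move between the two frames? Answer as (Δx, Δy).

(0.0, 2.3)

The blue cube was at about (12.1, 2.5) and moved to about (12.1, 4.8).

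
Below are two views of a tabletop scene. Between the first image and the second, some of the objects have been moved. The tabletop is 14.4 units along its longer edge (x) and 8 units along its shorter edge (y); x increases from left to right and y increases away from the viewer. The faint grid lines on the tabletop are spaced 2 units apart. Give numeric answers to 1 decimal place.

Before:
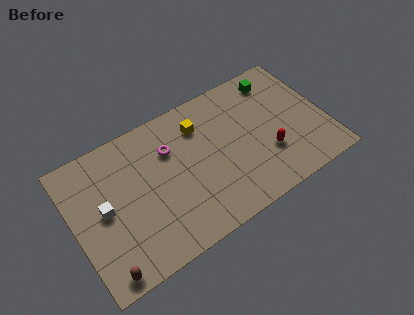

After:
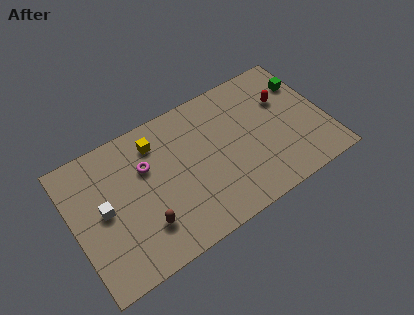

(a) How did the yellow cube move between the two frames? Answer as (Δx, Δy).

(-2.5, 0.3)

The yellow cube started near (7.5, 6.1) and ended near (5.0, 6.4).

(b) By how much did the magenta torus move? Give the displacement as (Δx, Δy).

(-1.4, -0.3)

The magenta torus was at about (5.7, 5.6) and moved to about (4.3, 5.3).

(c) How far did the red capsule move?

3.0

The red capsule moved from about (10.9, 2.6) to (12.3, 5.3), a distance of √(1.4² + 2.7²) ≈ 3.0.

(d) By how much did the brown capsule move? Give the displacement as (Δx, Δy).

(2.5, 1.3)

The brown capsule started near (1.2, 0.8) and ended near (3.7, 2.1).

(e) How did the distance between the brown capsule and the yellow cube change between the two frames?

-3.7

The distance was about 8.2 in the first image and 4.5 in the second, so they moved 3.7 units closer together.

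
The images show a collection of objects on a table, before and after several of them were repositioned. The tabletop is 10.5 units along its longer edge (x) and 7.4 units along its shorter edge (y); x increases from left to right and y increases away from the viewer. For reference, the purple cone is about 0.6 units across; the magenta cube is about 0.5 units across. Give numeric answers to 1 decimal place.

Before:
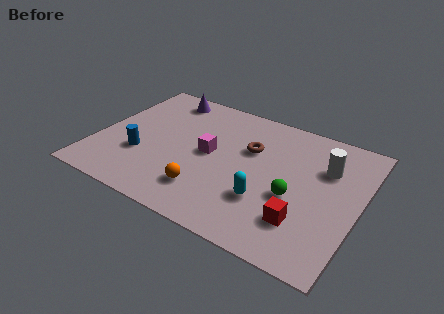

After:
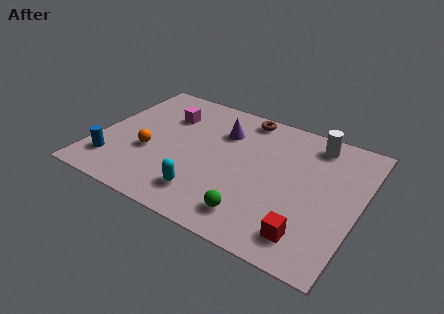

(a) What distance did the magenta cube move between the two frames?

2.5

The magenta cube moved from about (4.5, 3.8) to (2.5, 5.3), a distance of √(2.0² + 1.5²) ≈ 2.5.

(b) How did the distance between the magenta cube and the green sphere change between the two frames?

+2.2

They were about 3.6 units apart before and 5.8 after — 2.2 units further apart.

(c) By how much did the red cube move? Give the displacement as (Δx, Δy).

(0.3, -0.6)

The red cube started near (8.5, 1.9) and ended near (8.8, 1.3).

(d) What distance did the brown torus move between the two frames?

1.9

The brown torus was near (6.0, 4.8) before and (5.5, 6.6) after, so it travelled √(0.5² + 1.8²) ≈ 1.9 units.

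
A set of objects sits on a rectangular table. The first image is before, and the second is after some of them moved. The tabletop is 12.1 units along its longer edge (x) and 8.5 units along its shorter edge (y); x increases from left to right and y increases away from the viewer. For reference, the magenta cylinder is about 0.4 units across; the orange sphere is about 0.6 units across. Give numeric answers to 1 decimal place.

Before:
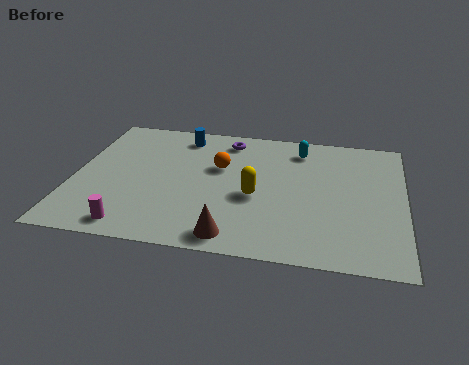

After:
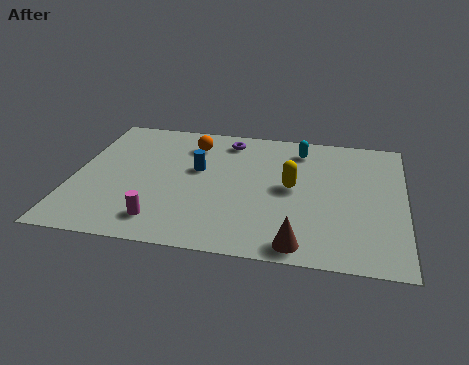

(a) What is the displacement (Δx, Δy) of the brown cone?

(2.4, -0.1)

The brown cone started near (6.0, 1.0) and ended near (8.4, 0.9).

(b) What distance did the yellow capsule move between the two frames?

1.5

The yellow capsule was near (6.7, 3.6) before and (8.0, 4.4) after, so it travelled √(1.3² + 0.8²) ≈ 1.5 units.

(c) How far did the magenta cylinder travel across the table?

1.1

The magenta cylinder was near (2.4, 1.0) before and (3.4, 1.5) after, so it travelled √(1.0² + 0.5²) ≈ 1.1 units.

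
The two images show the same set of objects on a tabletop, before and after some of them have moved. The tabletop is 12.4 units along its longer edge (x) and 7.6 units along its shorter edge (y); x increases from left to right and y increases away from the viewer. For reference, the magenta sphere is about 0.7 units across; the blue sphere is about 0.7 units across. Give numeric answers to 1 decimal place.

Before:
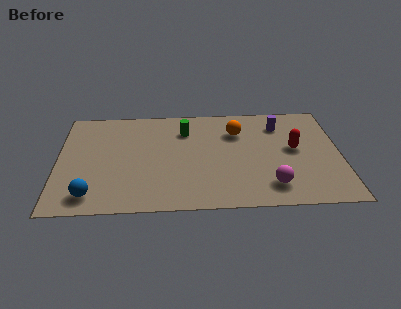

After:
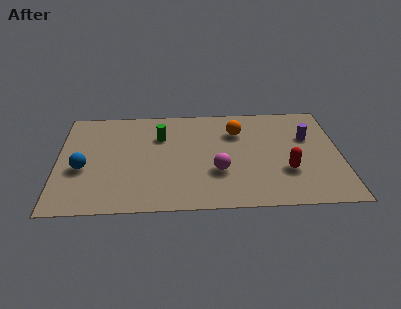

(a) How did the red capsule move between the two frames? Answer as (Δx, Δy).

(-0.4, -1.6)

The red capsule was at about (10.4, 4.1) and moved to about (10.0, 2.5).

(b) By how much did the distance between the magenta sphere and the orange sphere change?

-1.2

The distance was about 4.2 in the first image and 3.0 in the second, so they moved 1.2 units closer together.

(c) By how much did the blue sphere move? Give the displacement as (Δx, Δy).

(-0.4, 1.9)

The blue sphere started near (1.5, 1.2) and ended near (1.1, 3.1).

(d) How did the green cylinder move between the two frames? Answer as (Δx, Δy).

(-1.1, -0.4)

From the two frames, the green cylinder sits at roughly (5.6, 5.7) before and (4.5, 5.3) after.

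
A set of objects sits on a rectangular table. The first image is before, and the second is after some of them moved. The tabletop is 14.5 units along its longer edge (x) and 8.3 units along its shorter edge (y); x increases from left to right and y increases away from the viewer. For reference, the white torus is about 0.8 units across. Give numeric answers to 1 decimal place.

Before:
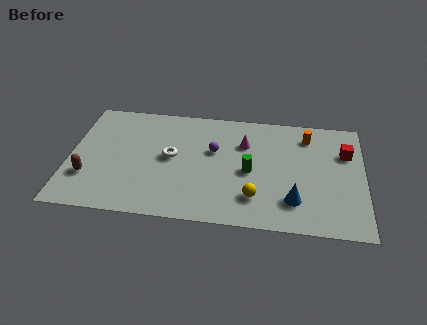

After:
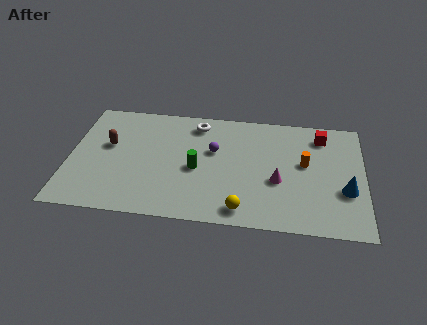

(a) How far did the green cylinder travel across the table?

2.6

The green cylinder moved from about (8.9, 3.8) to (6.3, 3.7), a distance of √(2.6² + 0.1²) ≈ 2.6.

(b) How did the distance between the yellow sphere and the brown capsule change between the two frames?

-0.5

Before: roughly 8.2 units apart; after: 7.7. That's 0.5 units closer together.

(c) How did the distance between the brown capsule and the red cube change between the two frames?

-2.3

The distance was about 13.0 in the first image and 10.7 in the second, so they moved 2.3 units closer together.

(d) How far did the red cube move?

1.6

From (13.6, 5.7) to (12.4, 6.8), the red cube covered √(1.2² + 1.1²) ≈ 1.6 units.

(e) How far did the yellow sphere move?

1.1

The yellow sphere was near (9.2, 2.0) before and (8.6, 1.1) after, so it travelled √(0.6² + 0.9²) ≈ 1.1 units.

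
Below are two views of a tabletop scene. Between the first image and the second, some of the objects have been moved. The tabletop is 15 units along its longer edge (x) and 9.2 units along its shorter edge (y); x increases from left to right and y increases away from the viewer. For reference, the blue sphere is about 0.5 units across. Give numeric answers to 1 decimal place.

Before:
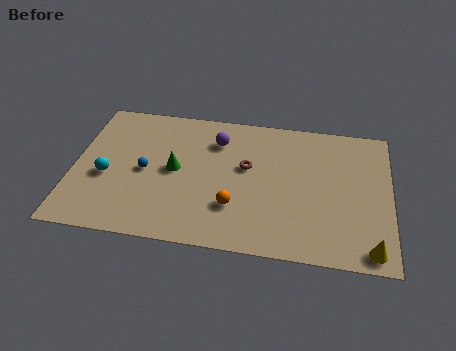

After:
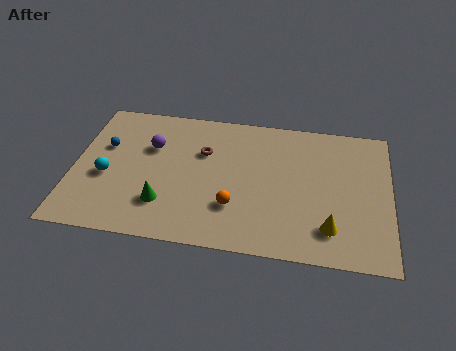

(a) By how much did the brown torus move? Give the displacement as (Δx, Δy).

(-2.1, 0.7)

From the two frames, the brown torus sits at roughly (8.2, 5.4) before and (6.1, 6.1) after.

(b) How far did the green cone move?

2.3

The green cone moved from about (4.8, 4.7) to (4.4, 2.4), a distance of √(0.4² + 2.3²) ≈ 2.3.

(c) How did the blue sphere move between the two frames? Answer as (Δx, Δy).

(-2.0, 1.4)

The blue sphere started near (3.4, 4.4) and ended near (1.4, 5.8).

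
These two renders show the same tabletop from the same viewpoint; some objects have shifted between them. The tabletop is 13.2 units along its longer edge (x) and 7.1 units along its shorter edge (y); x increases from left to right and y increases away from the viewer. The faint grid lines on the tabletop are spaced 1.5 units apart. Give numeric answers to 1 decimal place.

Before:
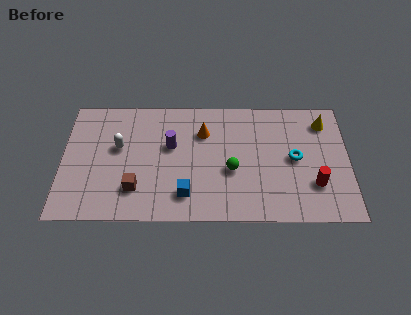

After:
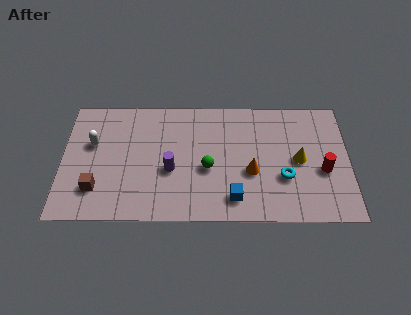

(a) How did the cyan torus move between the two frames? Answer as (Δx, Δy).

(-0.5, -1.1)

From the two frames, the cyan torus sits at roughly (10.7, 3.6) before and (10.2, 2.5) after.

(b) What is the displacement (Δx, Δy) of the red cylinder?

(0.4, 0.8)

The red cylinder started near (11.6, 2.1) and ended near (12.0, 2.9).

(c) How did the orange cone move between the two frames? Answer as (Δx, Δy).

(2.2, -2.3)

The orange cone started near (6.5, 5.1) and ended near (8.7, 2.8).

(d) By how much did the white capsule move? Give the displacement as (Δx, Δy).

(-1.2, 0.2)

The white capsule was at about (2.6, 4.2) and moved to about (1.4, 4.4).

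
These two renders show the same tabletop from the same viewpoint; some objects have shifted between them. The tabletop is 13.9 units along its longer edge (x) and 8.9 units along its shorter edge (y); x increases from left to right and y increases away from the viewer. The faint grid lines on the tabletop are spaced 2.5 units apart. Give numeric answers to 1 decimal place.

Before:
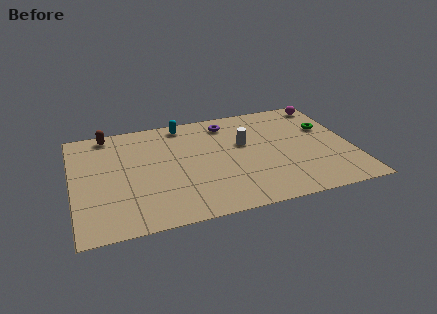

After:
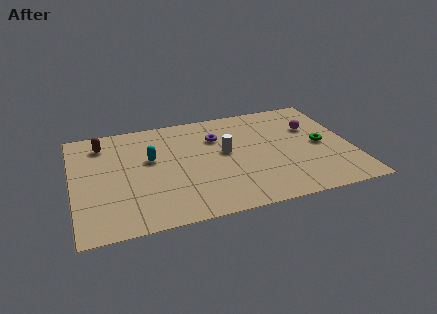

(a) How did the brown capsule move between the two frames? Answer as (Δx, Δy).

(-0.3, -0.8)

From the two frames, the brown capsule sits at roughly (1.9, 8.0) before and (1.6, 7.2) after.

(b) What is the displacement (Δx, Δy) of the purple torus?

(-0.6, -1.1)

The purple torus started near (7.9, 7.4) and ended near (7.3, 6.3).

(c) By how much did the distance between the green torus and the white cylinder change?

+0.6

They were about 4.2 units apart before and 4.8 after — 0.6 units further apart.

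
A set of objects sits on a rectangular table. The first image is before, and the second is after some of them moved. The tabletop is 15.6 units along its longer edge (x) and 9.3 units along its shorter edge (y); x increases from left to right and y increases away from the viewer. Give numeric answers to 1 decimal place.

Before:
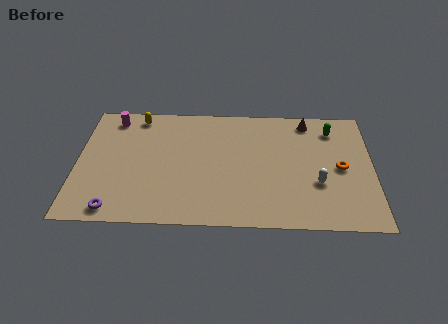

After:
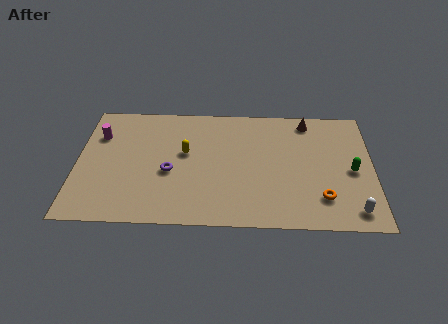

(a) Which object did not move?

the brown cone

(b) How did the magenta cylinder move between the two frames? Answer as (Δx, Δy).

(-0.7, -1.4)

The magenta cylinder started near (1.8, 8.0) and ended near (1.1, 6.6).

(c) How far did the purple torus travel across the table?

4.0

The purple torus was near (2.1, 1.0) before and (4.9, 3.9) after, so it travelled √(2.8² + 2.9²) ≈ 4.0 units.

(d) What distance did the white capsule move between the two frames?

2.7

The white capsule was near (12.7, 3.3) before and (14.5, 1.3) after, so it travelled √(1.8² + 2.0²) ≈ 2.7 units.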